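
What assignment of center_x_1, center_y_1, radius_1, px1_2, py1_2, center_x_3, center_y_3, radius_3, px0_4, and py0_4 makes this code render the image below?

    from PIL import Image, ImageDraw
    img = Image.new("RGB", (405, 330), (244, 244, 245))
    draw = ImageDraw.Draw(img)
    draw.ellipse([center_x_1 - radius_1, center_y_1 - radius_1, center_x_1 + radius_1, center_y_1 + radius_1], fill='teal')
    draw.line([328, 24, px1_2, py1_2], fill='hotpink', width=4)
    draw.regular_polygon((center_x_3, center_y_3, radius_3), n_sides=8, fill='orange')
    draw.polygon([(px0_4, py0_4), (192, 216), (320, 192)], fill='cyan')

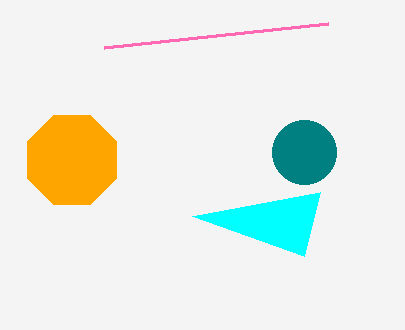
center_x_1 = 304; center_y_1 = 152; radius_1 = 32; px1_2 = 104; py1_2 = 48; center_x_3 = 72; center_y_3 = 160; radius_3 = 48; px0_4 = 304; py0_4 = 256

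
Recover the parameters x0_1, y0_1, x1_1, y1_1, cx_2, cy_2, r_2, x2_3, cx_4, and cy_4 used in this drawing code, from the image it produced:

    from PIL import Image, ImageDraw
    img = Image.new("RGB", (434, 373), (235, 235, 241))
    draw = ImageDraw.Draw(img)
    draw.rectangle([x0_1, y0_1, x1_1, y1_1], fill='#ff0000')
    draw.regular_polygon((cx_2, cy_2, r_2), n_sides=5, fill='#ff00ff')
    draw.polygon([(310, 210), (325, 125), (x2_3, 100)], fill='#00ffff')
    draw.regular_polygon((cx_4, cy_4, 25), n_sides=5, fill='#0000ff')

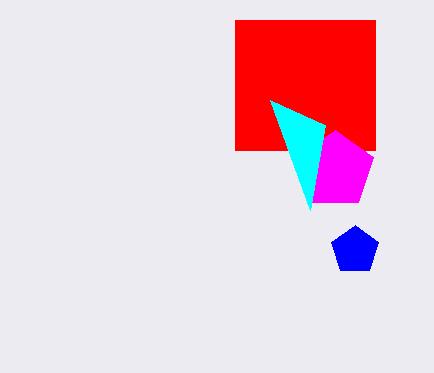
x0_1 = 235, y0_1 = 20, x1_1 = 375, y1_1 = 150, cx_2 = 335, cy_2 = 170, r_2 = 40, x2_3 = 270, cx_4 = 355, cy_4 = 250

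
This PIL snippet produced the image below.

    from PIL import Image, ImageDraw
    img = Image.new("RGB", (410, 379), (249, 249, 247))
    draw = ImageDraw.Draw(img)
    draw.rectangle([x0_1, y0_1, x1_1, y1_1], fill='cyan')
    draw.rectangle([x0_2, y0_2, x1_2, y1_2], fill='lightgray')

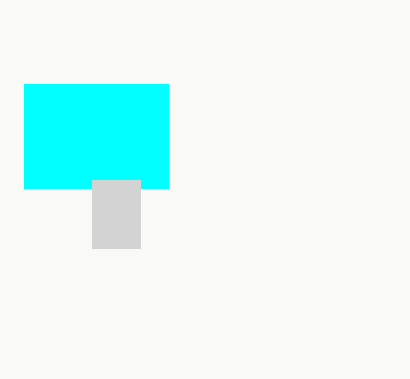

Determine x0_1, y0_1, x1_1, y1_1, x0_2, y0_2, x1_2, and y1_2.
x0_1 = 24; y0_1 = 84; x1_1 = 168; y1_1 = 188; x0_2 = 92; y0_2 = 180; x1_2 = 140; y1_2 = 248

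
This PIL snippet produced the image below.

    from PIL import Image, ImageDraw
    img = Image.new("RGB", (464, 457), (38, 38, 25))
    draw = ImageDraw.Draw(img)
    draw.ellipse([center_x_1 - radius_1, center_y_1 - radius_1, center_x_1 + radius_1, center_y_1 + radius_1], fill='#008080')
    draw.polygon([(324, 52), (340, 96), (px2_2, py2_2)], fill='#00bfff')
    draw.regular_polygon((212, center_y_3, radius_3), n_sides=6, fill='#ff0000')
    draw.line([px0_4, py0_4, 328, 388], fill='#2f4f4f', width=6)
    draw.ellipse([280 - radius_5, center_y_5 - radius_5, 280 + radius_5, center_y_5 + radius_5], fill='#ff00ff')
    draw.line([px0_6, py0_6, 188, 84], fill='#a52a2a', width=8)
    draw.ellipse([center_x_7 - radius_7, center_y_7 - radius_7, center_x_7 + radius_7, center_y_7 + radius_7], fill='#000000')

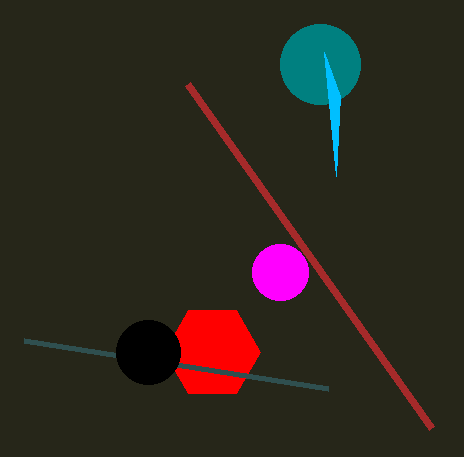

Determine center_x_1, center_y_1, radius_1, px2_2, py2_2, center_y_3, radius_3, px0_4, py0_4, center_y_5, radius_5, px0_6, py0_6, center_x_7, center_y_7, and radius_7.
center_x_1 = 320, center_y_1 = 64, radius_1 = 40, px2_2 = 336, py2_2 = 176, center_y_3 = 352, radius_3 = 48, px0_4 = 24, py0_4 = 340, center_y_5 = 272, radius_5 = 28, px0_6 = 432, py0_6 = 428, center_x_7 = 148, center_y_7 = 352, radius_7 = 32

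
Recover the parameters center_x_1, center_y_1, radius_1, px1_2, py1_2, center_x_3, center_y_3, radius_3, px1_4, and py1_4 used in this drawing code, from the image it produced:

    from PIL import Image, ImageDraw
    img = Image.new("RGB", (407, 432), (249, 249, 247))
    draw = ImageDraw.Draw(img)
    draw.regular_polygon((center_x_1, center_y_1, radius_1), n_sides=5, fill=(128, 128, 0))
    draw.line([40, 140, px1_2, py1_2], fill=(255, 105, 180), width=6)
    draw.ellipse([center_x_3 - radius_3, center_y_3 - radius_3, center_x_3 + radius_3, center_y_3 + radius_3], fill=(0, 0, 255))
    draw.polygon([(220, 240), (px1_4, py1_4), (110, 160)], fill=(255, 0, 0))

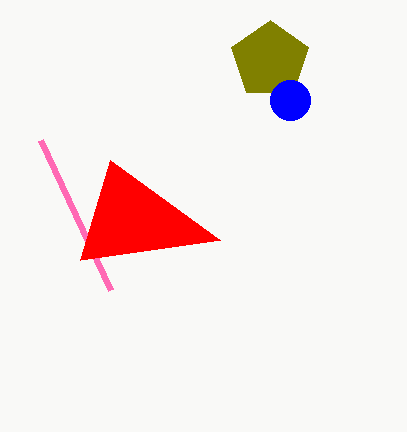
center_x_1 = 270, center_y_1 = 60, radius_1 = 40, px1_2 = 110, py1_2 = 290, center_x_3 = 290, center_y_3 = 100, radius_3 = 20, px1_4 = 80, py1_4 = 260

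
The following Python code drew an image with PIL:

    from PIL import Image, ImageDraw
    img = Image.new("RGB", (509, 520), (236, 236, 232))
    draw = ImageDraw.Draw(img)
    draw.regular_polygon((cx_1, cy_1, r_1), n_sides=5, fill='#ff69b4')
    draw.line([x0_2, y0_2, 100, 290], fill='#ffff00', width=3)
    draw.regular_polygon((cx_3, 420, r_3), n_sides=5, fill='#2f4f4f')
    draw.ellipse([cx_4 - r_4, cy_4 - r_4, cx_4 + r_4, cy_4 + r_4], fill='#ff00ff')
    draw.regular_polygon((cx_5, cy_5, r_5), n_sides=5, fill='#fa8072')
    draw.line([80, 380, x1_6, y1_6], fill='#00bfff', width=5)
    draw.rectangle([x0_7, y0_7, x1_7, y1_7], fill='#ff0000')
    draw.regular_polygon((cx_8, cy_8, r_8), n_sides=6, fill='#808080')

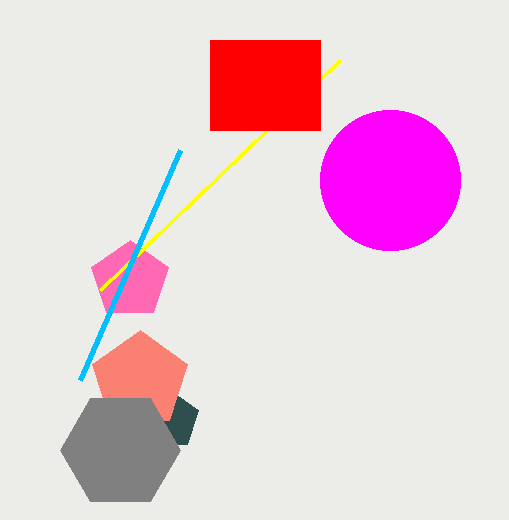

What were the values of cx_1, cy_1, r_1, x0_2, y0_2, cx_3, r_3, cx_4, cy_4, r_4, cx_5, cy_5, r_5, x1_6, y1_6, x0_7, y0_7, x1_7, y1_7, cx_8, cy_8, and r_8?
cx_1 = 130
cy_1 = 280
r_1 = 40
x0_2 = 340
y0_2 = 60
cx_3 = 170
r_3 = 30
cx_4 = 390
cy_4 = 180
r_4 = 70
cx_5 = 140
cy_5 = 380
r_5 = 50
x1_6 = 180
y1_6 = 150
x0_7 = 210
y0_7 = 40
x1_7 = 320
y1_7 = 130
cx_8 = 120
cy_8 = 450
r_8 = 60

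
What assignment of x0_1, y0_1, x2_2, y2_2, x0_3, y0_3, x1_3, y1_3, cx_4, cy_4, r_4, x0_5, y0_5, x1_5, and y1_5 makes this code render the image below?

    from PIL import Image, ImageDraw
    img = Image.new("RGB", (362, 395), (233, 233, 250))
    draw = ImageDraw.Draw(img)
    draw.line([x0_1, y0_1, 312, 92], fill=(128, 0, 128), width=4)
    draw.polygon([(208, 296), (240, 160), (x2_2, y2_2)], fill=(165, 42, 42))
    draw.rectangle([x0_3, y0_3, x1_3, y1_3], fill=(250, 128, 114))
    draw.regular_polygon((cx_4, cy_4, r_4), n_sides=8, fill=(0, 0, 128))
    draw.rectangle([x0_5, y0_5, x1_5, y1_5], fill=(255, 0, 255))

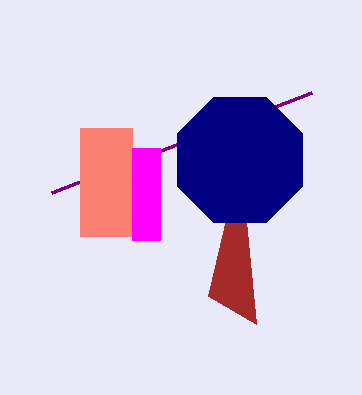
x0_1 = 52
y0_1 = 192
x2_2 = 256
y2_2 = 324
x0_3 = 80
y0_3 = 128
x1_3 = 132
y1_3 = 236
cx_4 = 240
cy_4 = 160
r_4 = 68
x0_5 = 132
y0_5 = 148
x1_5 = 160
y1_5 = 240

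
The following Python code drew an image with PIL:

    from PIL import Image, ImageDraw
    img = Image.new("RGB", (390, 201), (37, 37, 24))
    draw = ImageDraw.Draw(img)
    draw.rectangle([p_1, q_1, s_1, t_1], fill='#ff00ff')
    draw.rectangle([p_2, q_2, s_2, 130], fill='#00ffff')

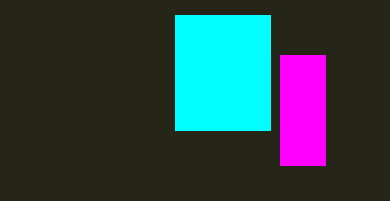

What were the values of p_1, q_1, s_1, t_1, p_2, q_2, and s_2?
p_1 = 280; q_1 = 55; s_1 = 325; t_1 = 165; p_2 = 175; q_2 = 15; s_2 = 270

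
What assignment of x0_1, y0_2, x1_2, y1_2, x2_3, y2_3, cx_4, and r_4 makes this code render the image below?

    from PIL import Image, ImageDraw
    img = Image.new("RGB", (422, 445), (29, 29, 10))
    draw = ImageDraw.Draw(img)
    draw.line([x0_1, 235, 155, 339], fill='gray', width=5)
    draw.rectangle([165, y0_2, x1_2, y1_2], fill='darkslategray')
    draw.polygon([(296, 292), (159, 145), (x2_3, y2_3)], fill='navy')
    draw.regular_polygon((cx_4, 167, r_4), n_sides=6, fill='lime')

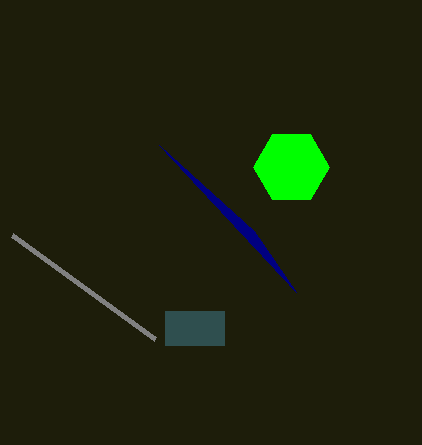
x0_1 = 12; y0_2 = 311; x1_2 = 224; y1_2 = 345; x2_3 = 254; y2_3 = 231; cx_4 = 291; r_4 = 38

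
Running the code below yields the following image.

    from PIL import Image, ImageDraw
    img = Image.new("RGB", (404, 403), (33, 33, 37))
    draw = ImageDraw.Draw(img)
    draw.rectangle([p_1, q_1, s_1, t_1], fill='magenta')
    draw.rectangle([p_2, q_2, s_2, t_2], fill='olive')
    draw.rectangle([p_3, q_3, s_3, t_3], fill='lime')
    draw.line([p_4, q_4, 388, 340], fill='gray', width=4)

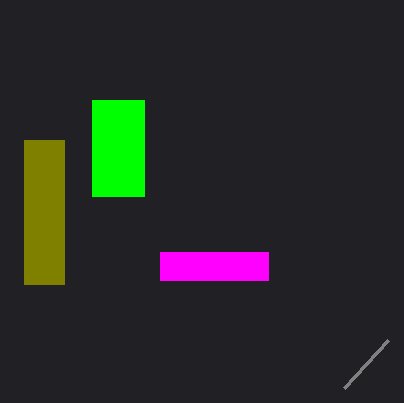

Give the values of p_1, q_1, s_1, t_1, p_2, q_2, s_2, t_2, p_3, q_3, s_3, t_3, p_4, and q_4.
p_1 = 160; q_1 = 252; s_1 = 268; t_1 = 280; p_2 = 24; q_2 = 140; s_2 = 64; t_2 = 284; p_3 = 92; q_3 = 100; s_3 = 144; t_3 = 196; p_4 = 344; q_4 = 388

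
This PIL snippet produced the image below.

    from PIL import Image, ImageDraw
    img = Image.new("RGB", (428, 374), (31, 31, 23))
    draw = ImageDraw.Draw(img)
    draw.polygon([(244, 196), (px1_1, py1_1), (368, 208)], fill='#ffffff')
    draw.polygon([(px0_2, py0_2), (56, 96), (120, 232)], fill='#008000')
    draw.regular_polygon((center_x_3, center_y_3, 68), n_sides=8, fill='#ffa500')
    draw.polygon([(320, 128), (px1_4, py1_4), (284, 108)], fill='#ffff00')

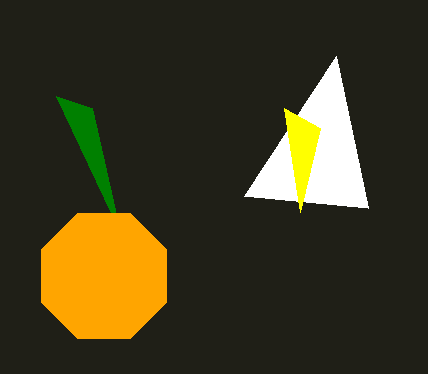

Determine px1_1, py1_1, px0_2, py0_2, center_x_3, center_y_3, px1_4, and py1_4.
px1_1 = 336, py1_1 = 56, px0_2 = 92, py0_2 = 108, center_x_3 = 104, center_y_3 = 276, px1_4 = 300, py1_4 = 212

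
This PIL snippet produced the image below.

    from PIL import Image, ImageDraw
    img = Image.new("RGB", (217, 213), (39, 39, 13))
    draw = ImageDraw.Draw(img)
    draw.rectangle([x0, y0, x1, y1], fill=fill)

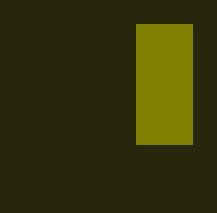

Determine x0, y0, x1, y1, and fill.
x0 = 136, y0 = 24, x1 = 192, y1 = 144, fill = 'olive'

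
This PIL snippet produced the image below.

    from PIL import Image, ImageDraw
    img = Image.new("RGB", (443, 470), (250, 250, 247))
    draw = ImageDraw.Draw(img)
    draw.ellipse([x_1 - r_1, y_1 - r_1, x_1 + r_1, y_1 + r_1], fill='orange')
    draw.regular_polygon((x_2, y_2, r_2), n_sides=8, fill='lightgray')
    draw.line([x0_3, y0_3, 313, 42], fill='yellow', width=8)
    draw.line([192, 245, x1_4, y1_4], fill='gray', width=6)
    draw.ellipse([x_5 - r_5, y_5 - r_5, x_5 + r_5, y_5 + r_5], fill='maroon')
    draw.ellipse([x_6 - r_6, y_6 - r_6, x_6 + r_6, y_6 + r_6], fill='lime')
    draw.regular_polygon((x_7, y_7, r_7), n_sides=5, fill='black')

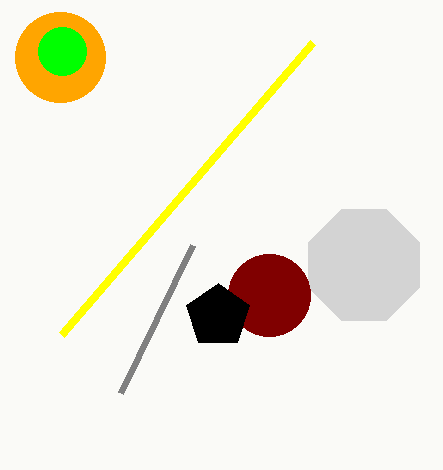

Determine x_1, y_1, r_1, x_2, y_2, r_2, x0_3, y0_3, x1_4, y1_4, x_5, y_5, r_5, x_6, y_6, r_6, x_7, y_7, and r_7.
x_1 = 60, y_1 = 57, r_1 = 45, x_2 = 364, y_2 = 265, r_2 = 60, x0_3 = 62, y0_3 = 334, x1_4 = 120, y1_4 = 393, x_5 = 269, y_5 = 295, r_5 = 41, x_6 = 62, y_6 = 51, r_6 = 24, x_7 = 218, y_7 = 316, r_7 = 33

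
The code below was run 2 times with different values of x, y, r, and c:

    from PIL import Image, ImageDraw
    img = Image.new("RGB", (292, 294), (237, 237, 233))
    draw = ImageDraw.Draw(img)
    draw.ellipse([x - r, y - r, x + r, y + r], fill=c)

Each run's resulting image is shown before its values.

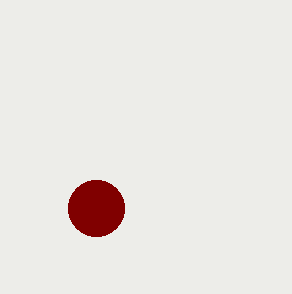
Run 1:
x = 96
y = 208
r = 28
c = 'maroon'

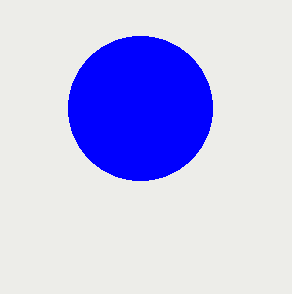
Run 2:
x = 140
y = 108
r = 72
c = 'blue'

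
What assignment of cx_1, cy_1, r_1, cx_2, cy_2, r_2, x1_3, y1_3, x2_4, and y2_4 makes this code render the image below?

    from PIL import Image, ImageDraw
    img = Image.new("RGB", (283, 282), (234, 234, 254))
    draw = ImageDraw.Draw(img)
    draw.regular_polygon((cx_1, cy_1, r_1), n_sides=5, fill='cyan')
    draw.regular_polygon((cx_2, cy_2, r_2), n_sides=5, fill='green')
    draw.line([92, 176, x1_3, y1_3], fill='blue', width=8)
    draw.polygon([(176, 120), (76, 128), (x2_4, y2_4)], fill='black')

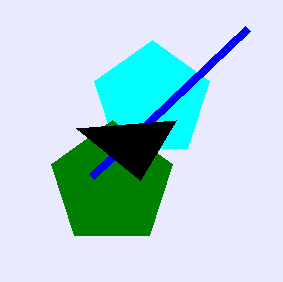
cx_1 = 152, cy_1 = 100, r_1 = 60, cx_2 = 112, cy_2 = 184, r_2 = 64, x1_3 = 248, y1_3 = 28, x2_4 = 140, y2_4 = 180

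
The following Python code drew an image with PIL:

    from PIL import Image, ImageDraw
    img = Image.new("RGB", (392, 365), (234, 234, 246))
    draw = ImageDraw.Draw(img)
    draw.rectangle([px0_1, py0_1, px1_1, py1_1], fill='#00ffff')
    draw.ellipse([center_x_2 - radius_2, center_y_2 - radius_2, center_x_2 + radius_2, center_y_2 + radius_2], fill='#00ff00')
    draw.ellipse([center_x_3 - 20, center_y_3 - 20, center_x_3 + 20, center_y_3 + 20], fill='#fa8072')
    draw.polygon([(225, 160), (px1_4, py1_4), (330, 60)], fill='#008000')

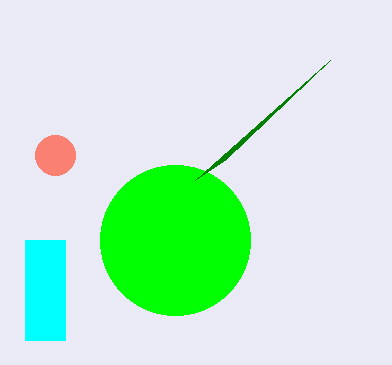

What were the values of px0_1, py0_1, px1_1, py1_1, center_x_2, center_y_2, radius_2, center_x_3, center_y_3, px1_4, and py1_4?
px0_1 = 25, py0_1 = 240, px1_1 = 65, py1_1 = 340, center_x_2 = 175, center_y_2 = 240, radius_2 = 75, center_x_3 = 55, center_y_3 = 155, px1_4 = 195, py1_4 = 180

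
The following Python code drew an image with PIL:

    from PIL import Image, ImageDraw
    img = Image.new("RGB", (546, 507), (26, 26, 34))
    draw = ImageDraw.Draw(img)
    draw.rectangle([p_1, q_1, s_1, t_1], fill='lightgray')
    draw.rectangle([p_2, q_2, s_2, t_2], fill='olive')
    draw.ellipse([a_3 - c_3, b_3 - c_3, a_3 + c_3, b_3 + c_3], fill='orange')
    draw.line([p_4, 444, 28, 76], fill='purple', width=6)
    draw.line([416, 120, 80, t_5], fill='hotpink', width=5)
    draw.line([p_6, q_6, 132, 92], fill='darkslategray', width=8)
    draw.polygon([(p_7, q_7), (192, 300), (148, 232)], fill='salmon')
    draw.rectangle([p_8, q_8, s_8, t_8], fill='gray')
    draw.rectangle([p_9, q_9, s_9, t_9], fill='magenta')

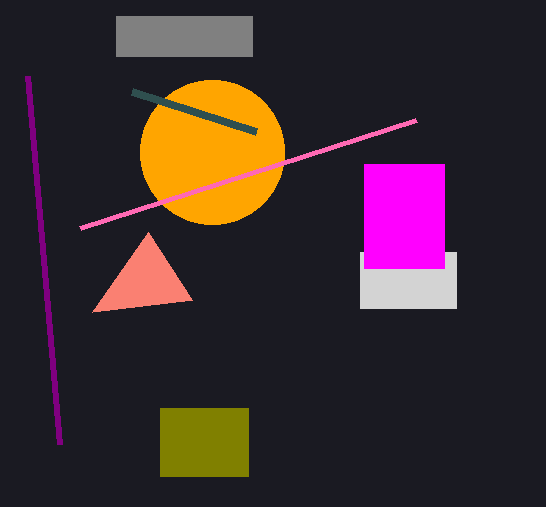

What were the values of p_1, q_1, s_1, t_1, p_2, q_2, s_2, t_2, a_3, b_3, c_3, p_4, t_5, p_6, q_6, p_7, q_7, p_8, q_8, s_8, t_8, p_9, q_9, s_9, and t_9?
p_1 = 360, q_1 = 252, s_1 = 456, t_1 = 308, p_2 = 160, q_2 = 408, s_2 = 248, t_2 = 476, a_3 = 212, b_3 = 152, c_3 = 72, p_4 = 60, t_5 = 228, p_6 = 256, q_6 = 132, p_7 = 92, q_7 = 312, p_8 = 116, q_8 = 16, s_8 = 252, t_8 = 56, p_9 = 364, q_9 = 164, s_9 = 444, t_9 = 268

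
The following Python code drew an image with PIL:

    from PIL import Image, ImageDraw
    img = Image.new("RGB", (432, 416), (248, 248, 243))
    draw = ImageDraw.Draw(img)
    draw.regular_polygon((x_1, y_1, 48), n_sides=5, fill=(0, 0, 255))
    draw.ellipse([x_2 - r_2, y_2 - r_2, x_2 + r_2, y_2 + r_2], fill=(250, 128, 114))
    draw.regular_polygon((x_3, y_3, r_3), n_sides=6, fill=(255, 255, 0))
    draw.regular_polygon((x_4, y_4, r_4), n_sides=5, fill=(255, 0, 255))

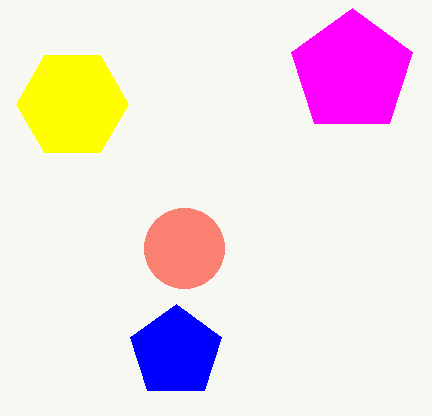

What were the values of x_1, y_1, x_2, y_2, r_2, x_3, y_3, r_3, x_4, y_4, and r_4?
x_1 = 176, y_1 = 352, x_2 = 184, y_2 = 248, r_2 = 40, x_3 = 72, y_3 = 104, r_3 = 56, x_4 = 352, y_4 = 72, r_4 = 64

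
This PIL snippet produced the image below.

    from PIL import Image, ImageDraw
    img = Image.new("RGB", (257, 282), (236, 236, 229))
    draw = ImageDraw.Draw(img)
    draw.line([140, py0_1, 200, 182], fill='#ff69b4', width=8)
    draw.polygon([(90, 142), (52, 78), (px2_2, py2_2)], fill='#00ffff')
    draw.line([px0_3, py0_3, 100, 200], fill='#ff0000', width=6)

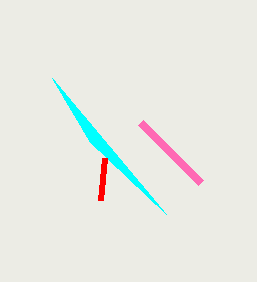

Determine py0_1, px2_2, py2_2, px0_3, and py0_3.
py0_1 = 122; px2_2 = 166; py2_2 = 214; px0_3 = 104; py0_3 = 158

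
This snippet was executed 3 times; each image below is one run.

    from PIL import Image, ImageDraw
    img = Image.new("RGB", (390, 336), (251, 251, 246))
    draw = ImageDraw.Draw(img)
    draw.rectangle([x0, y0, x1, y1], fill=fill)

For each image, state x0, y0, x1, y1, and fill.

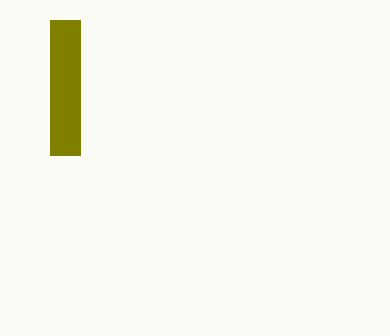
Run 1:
x0 = 50
y0 = 20
x1 = 80
y1 = 155
fill = 'olive'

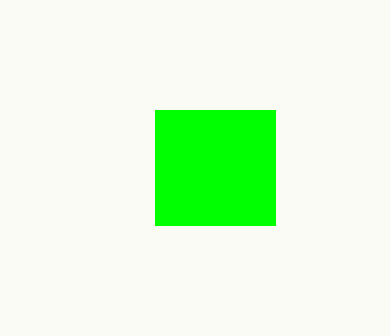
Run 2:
x0 = 155; y0 = 110; x1 = 275; y1 = 225; fill = 'lime'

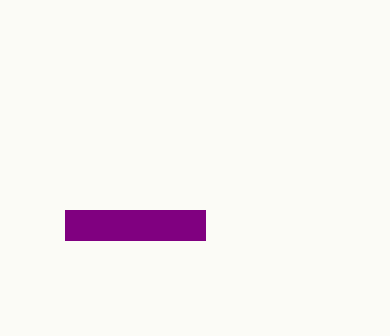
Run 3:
x0 = 65; y0 = 210; x1 = 205; y1 = 240; fill = 'purple'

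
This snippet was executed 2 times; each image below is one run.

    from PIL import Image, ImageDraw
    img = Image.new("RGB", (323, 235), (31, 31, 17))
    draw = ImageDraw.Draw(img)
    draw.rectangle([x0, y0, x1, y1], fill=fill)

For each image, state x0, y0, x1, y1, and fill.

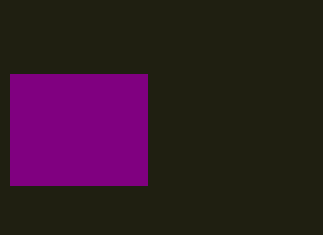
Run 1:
x0 = 10, y0 = 74, x1 = 147, y1 = 185, fill = 'purple'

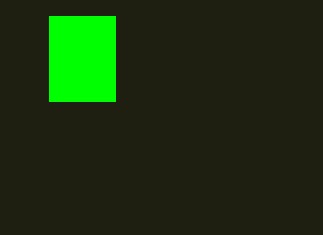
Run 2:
x0 = 49, y0 = 16, x1 = 115, y1 = 101, fill = 'lime'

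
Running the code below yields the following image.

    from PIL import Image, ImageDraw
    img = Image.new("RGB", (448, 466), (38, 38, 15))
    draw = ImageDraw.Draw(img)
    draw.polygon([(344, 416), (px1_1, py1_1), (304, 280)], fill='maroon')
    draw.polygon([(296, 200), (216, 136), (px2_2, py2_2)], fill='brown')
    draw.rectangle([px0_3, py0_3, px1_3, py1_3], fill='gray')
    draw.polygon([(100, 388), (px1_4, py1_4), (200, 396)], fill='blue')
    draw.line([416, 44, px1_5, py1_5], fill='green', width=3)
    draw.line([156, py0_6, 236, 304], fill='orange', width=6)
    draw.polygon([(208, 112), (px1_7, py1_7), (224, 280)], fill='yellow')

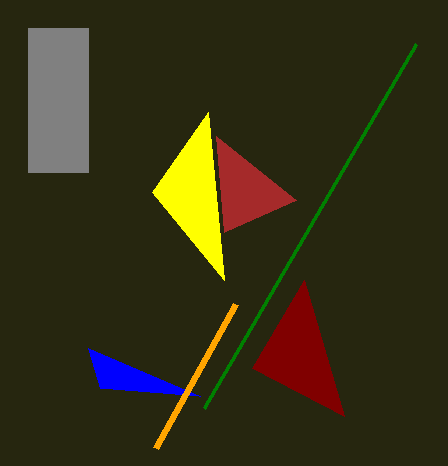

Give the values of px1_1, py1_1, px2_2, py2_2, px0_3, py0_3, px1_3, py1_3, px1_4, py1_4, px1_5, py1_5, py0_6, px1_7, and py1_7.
px1_1 = 252, py1_1 = 368, px2_2 = 224, py2_2 = 232, px0_3 = 28, py0_3 = 28, px1_3 = 88, py1_3 = 172, px1_4 = 88, py1_4 = 348, px1_5 = 204, py1_5 = 408, py0_6 = 448, px1_7 = 152, py1_7 = 192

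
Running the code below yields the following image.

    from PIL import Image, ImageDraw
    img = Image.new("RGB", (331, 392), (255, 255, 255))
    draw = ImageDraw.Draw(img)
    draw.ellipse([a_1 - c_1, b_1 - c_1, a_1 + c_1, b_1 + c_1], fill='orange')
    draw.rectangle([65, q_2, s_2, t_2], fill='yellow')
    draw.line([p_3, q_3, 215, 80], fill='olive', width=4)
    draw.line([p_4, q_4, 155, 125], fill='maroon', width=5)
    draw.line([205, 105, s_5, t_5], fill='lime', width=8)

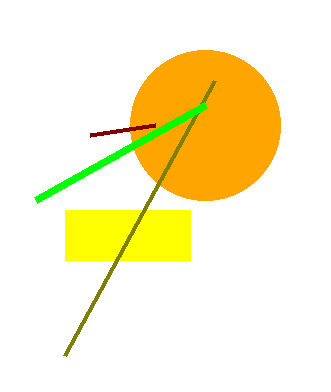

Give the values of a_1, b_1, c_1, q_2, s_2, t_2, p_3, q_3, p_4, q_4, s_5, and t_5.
a_1 = 205, b_1 = 125, c_1 = 75, q_2 = 210, s_2 = 190, t_2 = 260, p_3 = 65, q_3 = 355, p_4 = 90, q_4 = 135, s_5 = 35, t_5 = 200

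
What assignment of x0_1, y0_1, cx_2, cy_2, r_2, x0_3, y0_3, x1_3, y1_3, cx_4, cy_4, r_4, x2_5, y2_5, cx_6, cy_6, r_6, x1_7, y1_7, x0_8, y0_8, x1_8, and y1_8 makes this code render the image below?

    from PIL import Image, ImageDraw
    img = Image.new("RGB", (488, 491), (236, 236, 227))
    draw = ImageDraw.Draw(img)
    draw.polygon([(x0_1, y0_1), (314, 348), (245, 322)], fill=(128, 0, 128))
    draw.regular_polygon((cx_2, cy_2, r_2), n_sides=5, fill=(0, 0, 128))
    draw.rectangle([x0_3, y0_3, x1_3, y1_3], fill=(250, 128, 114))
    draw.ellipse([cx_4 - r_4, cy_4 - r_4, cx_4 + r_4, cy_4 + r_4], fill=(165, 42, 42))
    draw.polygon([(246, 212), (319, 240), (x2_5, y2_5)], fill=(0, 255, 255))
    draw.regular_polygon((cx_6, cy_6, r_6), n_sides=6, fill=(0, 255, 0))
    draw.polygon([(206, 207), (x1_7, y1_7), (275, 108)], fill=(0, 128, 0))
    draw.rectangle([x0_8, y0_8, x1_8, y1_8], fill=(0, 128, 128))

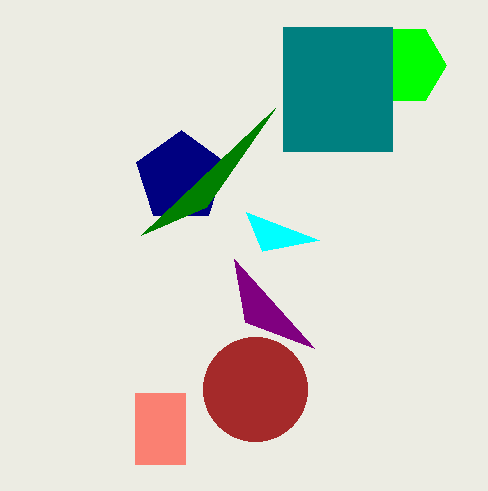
x0_1 = 234, y0_1 = 259, cx_2 = 181, cy_2 = 177, r_2 = 47, x0_3 = 135, y0_3 = 393, x1_3 = 185, y1_3 = 464, cx_4 = 255, cy_4 = 389, r_4 = 52, x2_5 = 262, y2_5 = 251, cx_6 = 405, cy_6 = 65, r_6 = 41, x1_7 = 141, y1_7 = 235, x0_8 = 283, y0_8 = 27, x1_8 = 392, y1_8 = 151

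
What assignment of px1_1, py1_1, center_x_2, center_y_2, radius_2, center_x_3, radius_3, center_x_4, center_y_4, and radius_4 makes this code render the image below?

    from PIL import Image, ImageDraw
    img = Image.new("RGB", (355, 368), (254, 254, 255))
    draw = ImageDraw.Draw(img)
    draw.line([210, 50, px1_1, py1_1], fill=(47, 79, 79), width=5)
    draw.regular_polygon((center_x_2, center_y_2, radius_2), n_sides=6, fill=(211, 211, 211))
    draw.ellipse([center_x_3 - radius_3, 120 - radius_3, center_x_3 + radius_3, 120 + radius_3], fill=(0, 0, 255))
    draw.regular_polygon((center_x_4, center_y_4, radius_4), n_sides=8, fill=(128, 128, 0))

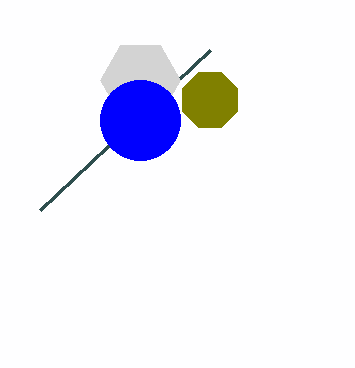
px1_1 = 40, py1_1 = 210, center_x_2 = 140, center_y_2 = 80, radius_2 = 40, center_x_3 = 140, radius_3 = 40, center_x_4 = 210, center_y_4 = 100, radius_4 = 30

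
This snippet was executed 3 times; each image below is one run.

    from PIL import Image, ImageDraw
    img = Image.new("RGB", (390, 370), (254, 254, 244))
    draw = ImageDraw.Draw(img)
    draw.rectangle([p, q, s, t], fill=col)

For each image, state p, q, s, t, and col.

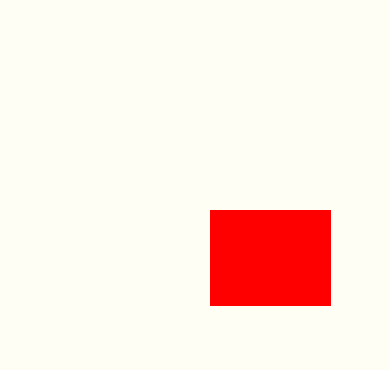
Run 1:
p = 210, q = 210, s = 330, t = 305, col = 'red'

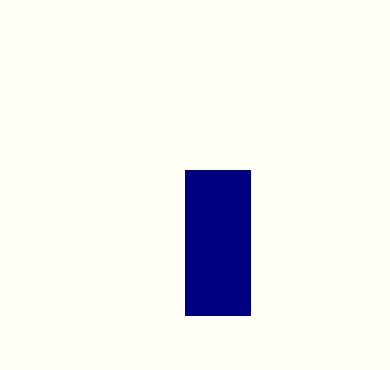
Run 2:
p = 185, q = 170, s = 250, t = 315, col = 'navy'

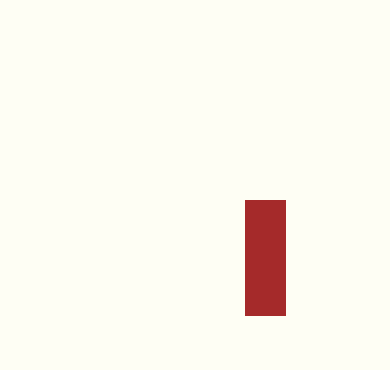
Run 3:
p = 245
q = 200
s = 285
t = 315
col = 'brown'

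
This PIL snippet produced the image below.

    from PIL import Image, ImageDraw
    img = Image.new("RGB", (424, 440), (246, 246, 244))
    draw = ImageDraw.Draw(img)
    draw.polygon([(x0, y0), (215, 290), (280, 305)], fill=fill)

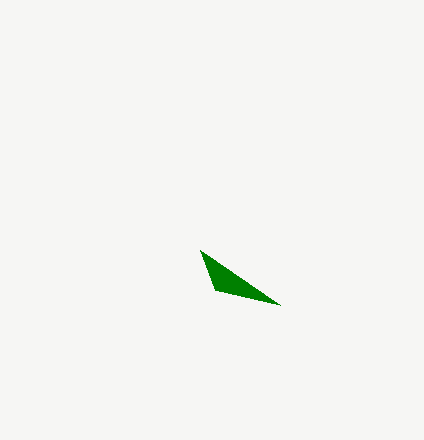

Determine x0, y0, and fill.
x0 = 200, y0 = 250, fill = 'green'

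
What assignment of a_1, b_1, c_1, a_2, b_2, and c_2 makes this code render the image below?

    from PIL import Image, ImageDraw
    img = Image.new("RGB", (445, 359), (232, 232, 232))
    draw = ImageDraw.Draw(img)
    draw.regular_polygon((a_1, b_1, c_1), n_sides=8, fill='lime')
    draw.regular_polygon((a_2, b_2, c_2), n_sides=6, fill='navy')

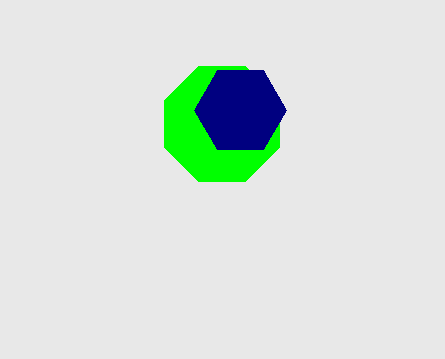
a_1 = 222
b_1 = 124
c_1 = 62
a_2 = 240
b_2 = 110
c_2 = 46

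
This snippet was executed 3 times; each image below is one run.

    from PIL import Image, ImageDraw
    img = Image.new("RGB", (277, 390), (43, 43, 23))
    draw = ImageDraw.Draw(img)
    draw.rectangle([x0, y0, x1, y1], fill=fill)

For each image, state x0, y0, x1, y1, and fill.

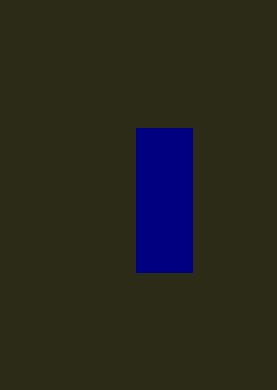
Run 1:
x0 = 136
y0 = 128
x1 = 192
y1 = 272
fill = 'navy'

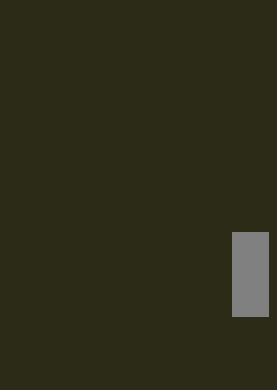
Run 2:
x0 = 232, y0 = 232, x1 = 268, y1 = 316, fill = 'gray'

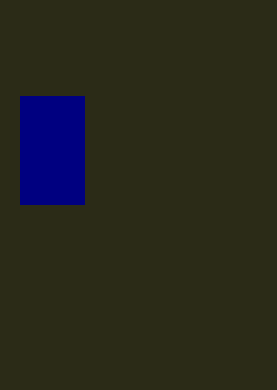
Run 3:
x0 = 20
y0 = 96
x1 = 84
y1 = 204
fill = 'navy'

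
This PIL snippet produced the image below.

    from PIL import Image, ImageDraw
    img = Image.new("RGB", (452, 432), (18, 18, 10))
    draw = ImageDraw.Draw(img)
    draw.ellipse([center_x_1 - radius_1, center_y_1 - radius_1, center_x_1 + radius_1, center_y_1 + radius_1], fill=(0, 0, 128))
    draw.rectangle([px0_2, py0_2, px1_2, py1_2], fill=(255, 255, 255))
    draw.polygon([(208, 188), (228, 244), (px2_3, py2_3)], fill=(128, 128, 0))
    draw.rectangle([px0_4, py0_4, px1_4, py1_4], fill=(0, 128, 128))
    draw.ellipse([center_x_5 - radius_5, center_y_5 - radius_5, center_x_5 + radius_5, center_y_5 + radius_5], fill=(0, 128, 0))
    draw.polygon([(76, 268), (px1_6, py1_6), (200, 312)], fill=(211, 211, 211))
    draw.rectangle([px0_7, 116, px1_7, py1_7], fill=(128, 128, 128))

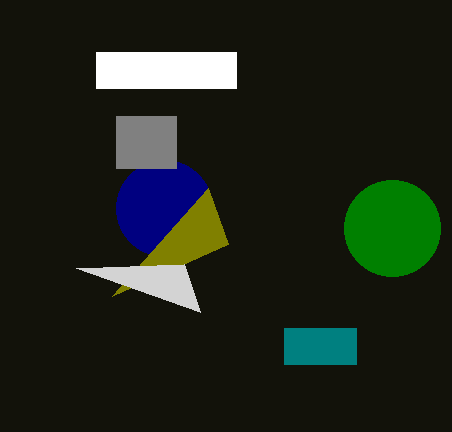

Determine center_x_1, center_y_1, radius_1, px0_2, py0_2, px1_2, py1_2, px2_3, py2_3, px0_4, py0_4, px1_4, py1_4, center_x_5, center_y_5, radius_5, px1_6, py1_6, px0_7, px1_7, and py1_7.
center_x_1 = 164
center_y_1 = 208
radius_1 = 48
px0_2 = 96
py0_2 = 52
px1_2 = 236
py1_2 = 88
px2_3 = 112
py2_3 = 296
px0_4 = 284
py0_4 = 328
px1_4 = 356
py1_4 = 364
center_x_5 = 392
center_y_5 = 228
radius_5 = 48
px1_6 = 184
py1_6 = 264
px0_7 = 116
px1_7 = 176
py1_7 = 168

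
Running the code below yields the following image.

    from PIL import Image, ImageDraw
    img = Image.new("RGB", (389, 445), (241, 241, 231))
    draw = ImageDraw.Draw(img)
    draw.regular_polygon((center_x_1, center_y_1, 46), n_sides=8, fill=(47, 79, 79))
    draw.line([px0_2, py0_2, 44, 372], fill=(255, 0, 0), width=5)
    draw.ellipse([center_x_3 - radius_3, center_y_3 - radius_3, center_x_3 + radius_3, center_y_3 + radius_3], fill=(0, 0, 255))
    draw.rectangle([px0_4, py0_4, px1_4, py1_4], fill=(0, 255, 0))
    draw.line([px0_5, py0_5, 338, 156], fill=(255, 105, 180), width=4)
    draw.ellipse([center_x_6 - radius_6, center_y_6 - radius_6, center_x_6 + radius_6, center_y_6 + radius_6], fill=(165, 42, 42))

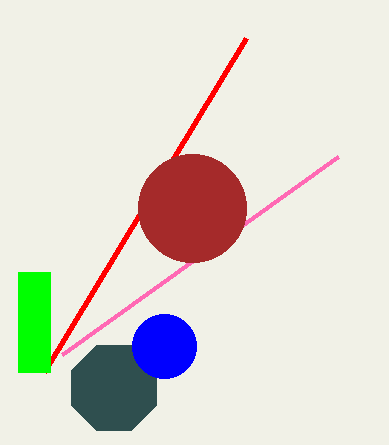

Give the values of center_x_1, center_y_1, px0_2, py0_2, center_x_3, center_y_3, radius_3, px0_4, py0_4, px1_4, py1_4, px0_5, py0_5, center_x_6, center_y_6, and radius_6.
center_x_1 = 114, center_y_1 = 388, px0_2 = 246, py0_2 = 38, center_x_3 = 164, center_y_3 = 346, radius_3 = 32, px0_4 = 18, py0_4 = 272, px1_4 = 50, py1_4 = 372, px0_5 = 62, py0_5 = 354, center_x_6 = 192, center_y_6 = 208, radius_6 = 54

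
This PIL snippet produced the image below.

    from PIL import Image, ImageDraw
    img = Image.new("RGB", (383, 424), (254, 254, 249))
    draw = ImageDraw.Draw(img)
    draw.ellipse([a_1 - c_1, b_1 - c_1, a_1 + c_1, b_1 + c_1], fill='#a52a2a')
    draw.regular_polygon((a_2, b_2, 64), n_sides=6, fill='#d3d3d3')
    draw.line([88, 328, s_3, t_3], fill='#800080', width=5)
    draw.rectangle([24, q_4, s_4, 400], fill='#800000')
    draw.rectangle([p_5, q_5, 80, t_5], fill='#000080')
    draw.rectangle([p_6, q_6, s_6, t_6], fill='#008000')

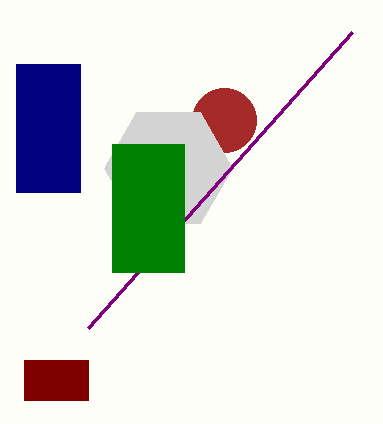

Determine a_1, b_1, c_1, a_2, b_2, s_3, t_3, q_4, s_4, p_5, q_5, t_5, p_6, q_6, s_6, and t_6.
a_1 = 224
b_1 = 120
c_1 = 32
a_2 = 168
b_2 = 168
s_3 = 352
t_3 = 32
q_4 = 360
s_4 = 88
p_5 = 16
q_5 = 64
t_5 = 192
p_6 = 112
q_6 = 144
s_6 = 184
t_6 = 272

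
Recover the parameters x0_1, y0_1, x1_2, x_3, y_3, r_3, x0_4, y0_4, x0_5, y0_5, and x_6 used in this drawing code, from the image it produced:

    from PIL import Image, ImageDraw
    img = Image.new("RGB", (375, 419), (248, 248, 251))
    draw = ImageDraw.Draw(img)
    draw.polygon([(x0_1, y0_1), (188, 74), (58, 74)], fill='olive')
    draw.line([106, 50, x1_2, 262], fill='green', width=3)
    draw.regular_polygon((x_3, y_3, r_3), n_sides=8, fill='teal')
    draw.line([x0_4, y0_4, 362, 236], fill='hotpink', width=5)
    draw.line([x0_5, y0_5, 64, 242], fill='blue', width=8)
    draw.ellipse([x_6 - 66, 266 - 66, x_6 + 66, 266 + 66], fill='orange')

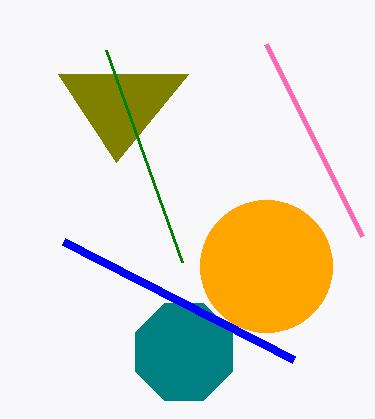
x0_1 = 116; y0_1 = 162; x1_2 = 182; x_3 = 184; y_3 = 352; r_3 = 52; x0_4 = 266; y0_4 = 44; x0_5 = 294; y0_5 = 360; x_6 = 266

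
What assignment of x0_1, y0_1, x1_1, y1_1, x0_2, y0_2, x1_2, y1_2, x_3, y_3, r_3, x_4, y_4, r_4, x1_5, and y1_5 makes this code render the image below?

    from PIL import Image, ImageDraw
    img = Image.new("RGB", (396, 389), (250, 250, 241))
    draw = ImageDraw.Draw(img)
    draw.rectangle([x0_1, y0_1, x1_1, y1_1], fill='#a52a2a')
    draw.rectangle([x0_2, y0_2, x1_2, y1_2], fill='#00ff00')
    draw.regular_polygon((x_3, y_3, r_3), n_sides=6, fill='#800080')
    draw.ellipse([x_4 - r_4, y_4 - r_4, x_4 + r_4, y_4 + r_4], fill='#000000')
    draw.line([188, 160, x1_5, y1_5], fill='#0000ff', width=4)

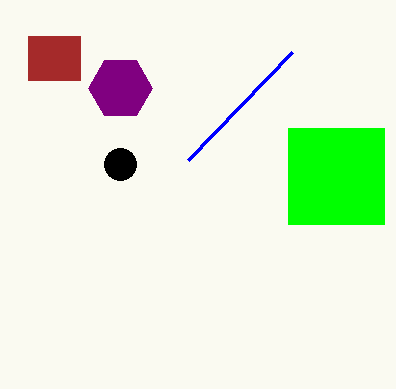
x0_1 = 28; y0_1 = 36; x1_1 = 80; y1_1 = 80; x0_2 = 288; y0_2 = 128; x1_2 = 384; y1_2 = 224; x_3 = 120; y_3 = 88; r_3 = 32; x_4 = 120; y_4 = 164; r_4 = 16; x1_5 = 292; y1_5 = 52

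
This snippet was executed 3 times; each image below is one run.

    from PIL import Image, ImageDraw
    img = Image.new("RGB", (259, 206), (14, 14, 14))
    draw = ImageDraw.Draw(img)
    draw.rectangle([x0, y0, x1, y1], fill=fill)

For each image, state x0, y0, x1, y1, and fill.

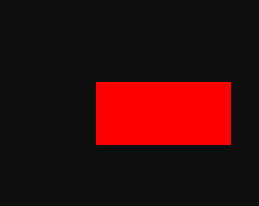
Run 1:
x0 = 96, y0 = 82, x1 = 230, y1 = 144, fill = 'red'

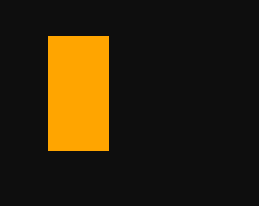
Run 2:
x0 = 48, y0 = 36, x1 = 108, y1 = 150, fill = 'orange'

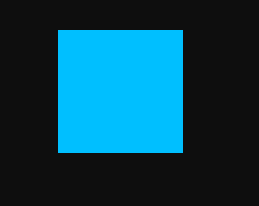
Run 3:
x0 = 58
y0 = 30
x1 = 182
y1 = 152
fill = 'deepskyblue'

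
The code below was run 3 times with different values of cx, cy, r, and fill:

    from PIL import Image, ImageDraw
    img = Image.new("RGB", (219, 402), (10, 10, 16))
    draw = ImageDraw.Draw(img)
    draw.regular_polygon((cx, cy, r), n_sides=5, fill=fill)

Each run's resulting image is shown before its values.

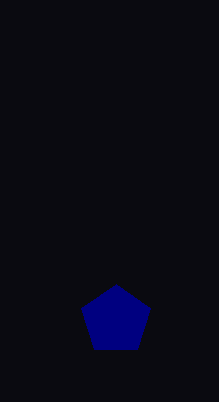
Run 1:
cx = 116
cy = 320
r = 36
fill = 'navy'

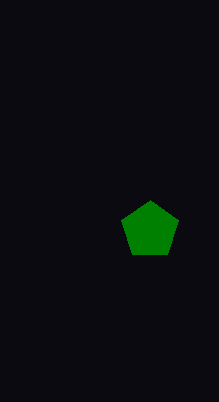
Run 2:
cx = 150, cy = 230, r = 30, fill = 'green'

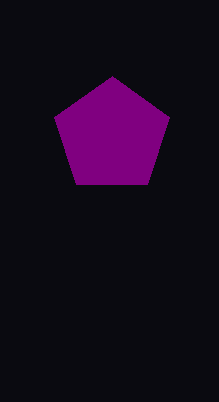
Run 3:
cx = 112; cy = 136; r = 60; fill = 'purple'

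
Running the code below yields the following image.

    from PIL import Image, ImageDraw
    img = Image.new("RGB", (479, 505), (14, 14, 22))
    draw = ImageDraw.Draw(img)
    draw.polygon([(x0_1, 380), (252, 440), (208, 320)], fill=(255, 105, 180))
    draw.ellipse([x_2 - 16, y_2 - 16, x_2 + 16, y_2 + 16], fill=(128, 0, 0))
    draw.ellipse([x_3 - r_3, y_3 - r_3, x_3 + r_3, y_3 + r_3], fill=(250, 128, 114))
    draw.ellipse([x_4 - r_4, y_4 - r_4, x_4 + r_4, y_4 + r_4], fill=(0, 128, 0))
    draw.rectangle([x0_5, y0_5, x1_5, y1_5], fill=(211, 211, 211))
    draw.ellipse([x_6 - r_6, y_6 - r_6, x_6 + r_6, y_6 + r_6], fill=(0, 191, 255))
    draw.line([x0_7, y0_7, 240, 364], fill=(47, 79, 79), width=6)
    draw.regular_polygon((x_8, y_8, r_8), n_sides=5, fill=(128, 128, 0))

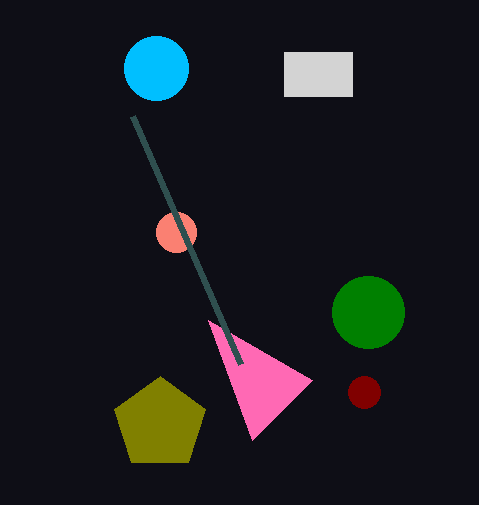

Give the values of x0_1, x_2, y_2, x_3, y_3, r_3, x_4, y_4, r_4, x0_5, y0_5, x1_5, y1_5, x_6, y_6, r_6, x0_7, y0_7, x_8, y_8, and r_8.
x0_1 = 312; x_2 = 364; y_2 = 392; x_3 = 176; y_3 = 232; r_3 = 20; x_4 = 368; y_4 = 312; r_4 = 36; x0_5 = 284; y0_5 = 52; x1_5 = 352; y1_5 = 96; x_6 = 156; y_6 = 68; r_6 = 32; x0_7 = 132; y0_7 = 116; x_8 = 160; y_8 = 424; r_8 = 48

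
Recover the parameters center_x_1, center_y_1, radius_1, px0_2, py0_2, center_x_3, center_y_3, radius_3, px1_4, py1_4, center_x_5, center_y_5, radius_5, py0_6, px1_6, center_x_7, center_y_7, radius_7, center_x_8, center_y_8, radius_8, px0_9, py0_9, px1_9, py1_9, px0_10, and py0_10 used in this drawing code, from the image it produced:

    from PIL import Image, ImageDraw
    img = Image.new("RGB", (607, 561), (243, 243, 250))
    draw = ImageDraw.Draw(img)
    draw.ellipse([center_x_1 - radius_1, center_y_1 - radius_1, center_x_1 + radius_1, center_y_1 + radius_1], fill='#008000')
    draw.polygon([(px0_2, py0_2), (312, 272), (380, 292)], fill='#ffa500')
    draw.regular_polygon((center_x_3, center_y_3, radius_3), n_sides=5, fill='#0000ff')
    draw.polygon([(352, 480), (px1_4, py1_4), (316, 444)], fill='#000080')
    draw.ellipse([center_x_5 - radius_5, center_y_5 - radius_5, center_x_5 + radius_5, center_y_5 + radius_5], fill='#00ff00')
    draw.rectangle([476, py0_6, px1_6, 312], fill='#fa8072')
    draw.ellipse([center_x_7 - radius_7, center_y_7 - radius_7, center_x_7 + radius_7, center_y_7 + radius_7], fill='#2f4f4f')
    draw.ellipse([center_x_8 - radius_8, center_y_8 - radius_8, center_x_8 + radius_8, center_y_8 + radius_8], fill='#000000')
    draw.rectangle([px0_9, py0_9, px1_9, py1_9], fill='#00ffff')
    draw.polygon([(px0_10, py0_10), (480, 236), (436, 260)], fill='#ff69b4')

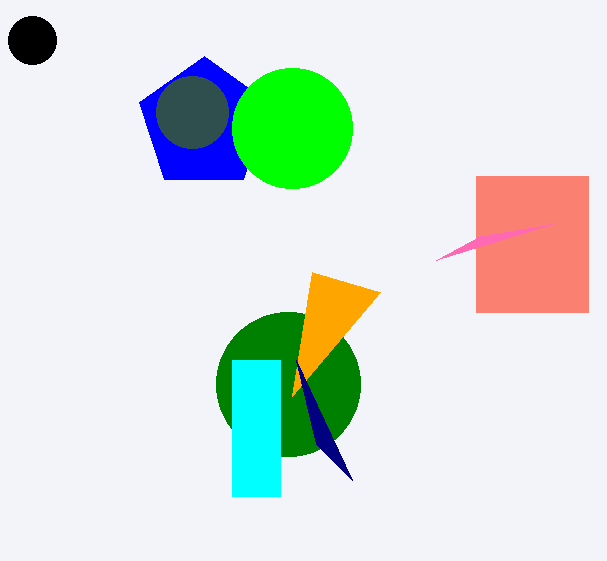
center_x_1 = 288, center_y_1 = 384, radius_1 = 72, px0_2 = 292, py0_2 = 396, center_x_3 = 204, center_y_3 = 124, radius_3 = 68, px1_4 = 296, py1_4 = 360, center_x_5 = 292, center_y_5 = 128, radius_5 = 60, py0_6 = 176, px1_6 = 588, center_x_7 = 192, center_y_7 = 112, radius_7 = 36, center_x_8 = 32, center_y_8 = 40, radius_8 = 24, px0_9 = 232, py0_9 = 360, px1_9 = 280, py1_9 = 496, px0_10 = 552, py0_10 = 224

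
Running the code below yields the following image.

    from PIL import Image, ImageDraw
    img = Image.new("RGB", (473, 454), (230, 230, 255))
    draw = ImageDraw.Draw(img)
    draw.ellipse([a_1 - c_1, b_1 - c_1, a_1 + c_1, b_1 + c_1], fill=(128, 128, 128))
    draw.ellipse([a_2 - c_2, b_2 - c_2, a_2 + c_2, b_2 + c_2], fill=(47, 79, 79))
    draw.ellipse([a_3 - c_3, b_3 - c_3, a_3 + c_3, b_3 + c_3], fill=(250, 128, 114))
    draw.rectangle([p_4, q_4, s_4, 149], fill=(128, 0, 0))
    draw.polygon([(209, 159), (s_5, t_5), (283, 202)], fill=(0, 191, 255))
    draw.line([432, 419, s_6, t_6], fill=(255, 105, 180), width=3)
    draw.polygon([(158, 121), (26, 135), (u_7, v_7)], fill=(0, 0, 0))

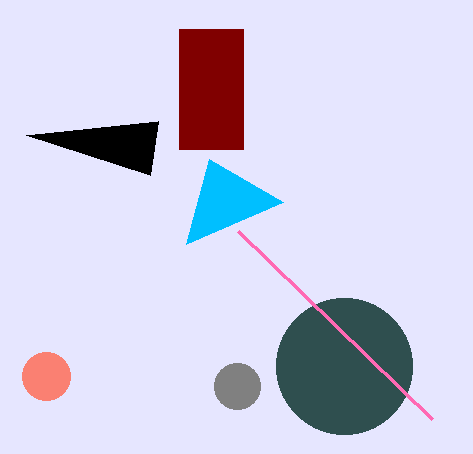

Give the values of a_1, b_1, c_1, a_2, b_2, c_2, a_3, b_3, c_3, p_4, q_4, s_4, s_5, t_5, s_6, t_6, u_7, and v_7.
a_1 = 237
b_1 = 386
c_1 = 23
a_2 = 344
b_2 = 366
c_2 = 68
a_3 = 46
b_3 = 376
c_3 = 24
p_4 = 179
q_4 = 29
s_4 = 243
s_5 = 186
t_5 = 244
s_6 = 238
t_6 = 231
u_7 = 150
v_7 = 175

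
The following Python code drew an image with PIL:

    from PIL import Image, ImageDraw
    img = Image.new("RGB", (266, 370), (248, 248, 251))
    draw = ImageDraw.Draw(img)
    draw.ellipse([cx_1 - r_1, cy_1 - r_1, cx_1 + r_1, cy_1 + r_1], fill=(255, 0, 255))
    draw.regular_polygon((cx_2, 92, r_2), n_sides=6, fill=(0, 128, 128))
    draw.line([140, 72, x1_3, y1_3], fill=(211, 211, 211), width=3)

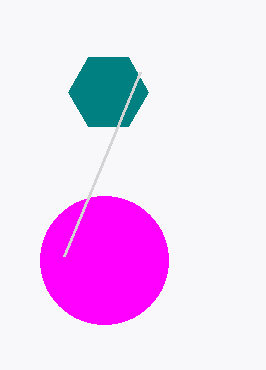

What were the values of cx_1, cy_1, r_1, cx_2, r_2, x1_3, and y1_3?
cx_1 = 104; cy_1 = 260; r_1 = 64; cx_2 = 108; r_2 = 40; x1_3 = 64; y1_3 = 256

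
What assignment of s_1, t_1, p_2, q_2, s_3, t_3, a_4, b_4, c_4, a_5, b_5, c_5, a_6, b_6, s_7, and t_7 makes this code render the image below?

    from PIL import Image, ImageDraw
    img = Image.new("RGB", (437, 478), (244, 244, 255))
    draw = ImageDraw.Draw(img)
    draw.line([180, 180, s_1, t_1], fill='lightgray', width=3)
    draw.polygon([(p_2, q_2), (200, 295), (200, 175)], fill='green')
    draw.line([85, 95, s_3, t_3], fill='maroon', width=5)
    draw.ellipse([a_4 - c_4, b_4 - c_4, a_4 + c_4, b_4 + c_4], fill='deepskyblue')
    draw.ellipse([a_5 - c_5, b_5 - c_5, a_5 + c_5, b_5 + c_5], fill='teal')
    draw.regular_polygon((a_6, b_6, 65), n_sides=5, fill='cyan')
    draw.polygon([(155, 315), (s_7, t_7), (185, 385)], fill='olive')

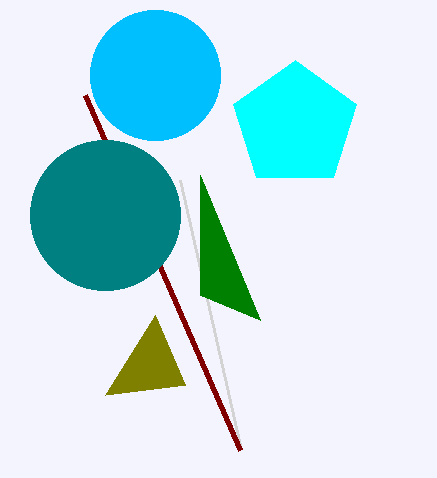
s_1 = 240
t_1 = 445
p_2 = 260
q_2 = 320
s_3 = 240
t_3 = 450
a_4 = 155
b_4 = 75
c_4 = 65
a_5 = 105
b_5 = 215
c_5 = 75
a_6 = 295
b_6 = 125
s_7 = 105
t_7 = 395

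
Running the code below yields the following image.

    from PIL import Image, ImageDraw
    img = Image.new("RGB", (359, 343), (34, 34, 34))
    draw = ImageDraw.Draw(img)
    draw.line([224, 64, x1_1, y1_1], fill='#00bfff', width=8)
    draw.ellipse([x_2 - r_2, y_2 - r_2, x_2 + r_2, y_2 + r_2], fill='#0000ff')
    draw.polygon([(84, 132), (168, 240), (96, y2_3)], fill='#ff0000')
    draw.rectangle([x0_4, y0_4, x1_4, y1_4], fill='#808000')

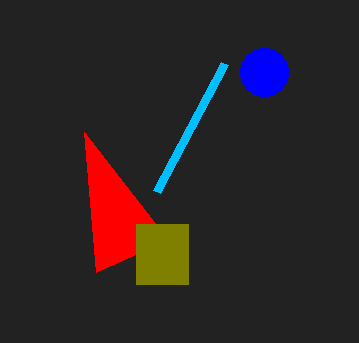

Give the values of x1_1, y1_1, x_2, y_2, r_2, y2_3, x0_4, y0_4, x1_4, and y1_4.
x1_1 = 156
y1_1 = 192
x_2 = 264
y_2 = 72
r_2 = 24
y2_3 = 272
x0_4 = 136
y0_4 = 224
x1_4 = 188
y1_4 = 284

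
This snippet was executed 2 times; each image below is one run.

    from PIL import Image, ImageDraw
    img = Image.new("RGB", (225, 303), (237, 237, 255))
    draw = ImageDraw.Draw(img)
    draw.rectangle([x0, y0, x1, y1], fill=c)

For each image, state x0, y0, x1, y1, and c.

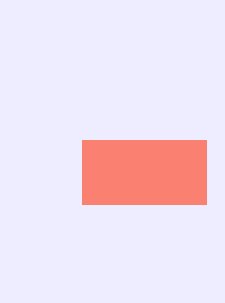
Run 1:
x0 = 82
y0 = 140
x1 = 206
y1 = 204
c = 'salmon'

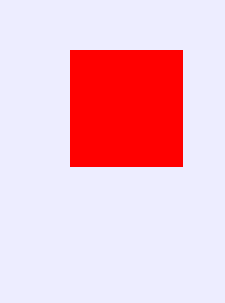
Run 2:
x0 = 70; y0 = 50; x1 = 182; y1 = 166; c = 'red'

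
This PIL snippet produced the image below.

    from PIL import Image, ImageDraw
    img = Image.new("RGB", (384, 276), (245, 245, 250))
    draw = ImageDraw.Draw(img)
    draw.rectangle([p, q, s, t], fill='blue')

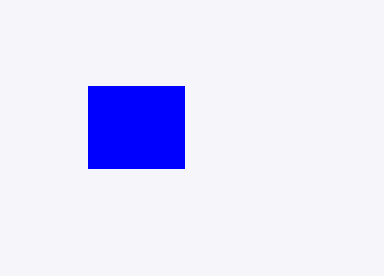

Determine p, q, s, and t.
p = 88
q = 86
s = 184
t = 168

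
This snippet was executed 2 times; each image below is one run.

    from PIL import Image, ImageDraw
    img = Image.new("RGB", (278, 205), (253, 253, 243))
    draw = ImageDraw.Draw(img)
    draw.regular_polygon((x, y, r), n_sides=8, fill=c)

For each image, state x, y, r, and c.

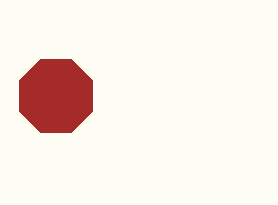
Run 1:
x = 56, y = 96, r = 40, c = 'brown'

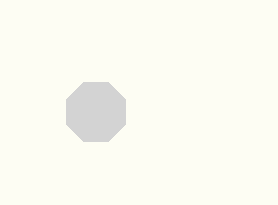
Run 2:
x = 96, y = 112, r = 32, c = 'lightgray'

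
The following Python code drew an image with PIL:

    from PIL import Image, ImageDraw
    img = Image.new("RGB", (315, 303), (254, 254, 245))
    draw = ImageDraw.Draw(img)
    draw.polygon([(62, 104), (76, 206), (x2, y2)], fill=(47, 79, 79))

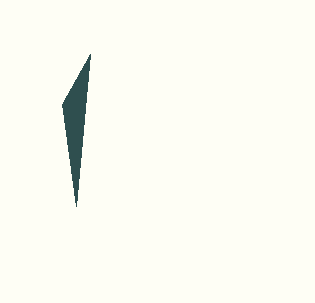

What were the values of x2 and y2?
x2 = 90, y2 = 54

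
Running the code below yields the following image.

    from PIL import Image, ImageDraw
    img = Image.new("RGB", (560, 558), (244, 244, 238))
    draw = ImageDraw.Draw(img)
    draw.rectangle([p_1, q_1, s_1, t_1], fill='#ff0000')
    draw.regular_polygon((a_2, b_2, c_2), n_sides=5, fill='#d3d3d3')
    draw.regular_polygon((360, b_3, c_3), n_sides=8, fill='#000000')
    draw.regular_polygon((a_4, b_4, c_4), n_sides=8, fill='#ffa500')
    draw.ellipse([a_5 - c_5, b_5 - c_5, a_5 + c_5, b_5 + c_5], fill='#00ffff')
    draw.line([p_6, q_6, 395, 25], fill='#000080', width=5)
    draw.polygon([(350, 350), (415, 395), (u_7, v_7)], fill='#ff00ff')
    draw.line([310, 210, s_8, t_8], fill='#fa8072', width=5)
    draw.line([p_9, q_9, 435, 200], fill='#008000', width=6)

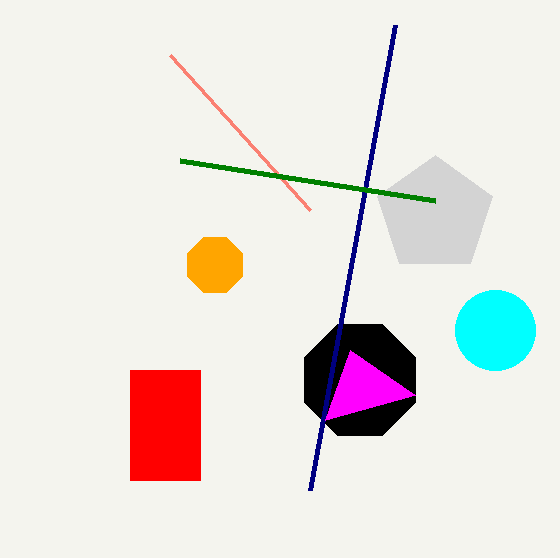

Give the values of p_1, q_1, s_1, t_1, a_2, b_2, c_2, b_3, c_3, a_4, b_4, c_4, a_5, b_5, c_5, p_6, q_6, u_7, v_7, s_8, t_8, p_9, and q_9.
p_1 = 130; q_1 = 370; s_1 = 200; t_1 = 480; a_2 = 435; b_2 = 215; c_2 = 60; b_3 = 380; c_3 = 60; a_4 = 215; b_4 = 265; c_4 = 30; a_5 = 495; b_5 = 330; c_5 = 40; p_6 = 310; q_6 = 490; u_7 = 325; v_7 = 420; s_8 = 170; t_8 = 55; p_9 = 180; q_9 = 160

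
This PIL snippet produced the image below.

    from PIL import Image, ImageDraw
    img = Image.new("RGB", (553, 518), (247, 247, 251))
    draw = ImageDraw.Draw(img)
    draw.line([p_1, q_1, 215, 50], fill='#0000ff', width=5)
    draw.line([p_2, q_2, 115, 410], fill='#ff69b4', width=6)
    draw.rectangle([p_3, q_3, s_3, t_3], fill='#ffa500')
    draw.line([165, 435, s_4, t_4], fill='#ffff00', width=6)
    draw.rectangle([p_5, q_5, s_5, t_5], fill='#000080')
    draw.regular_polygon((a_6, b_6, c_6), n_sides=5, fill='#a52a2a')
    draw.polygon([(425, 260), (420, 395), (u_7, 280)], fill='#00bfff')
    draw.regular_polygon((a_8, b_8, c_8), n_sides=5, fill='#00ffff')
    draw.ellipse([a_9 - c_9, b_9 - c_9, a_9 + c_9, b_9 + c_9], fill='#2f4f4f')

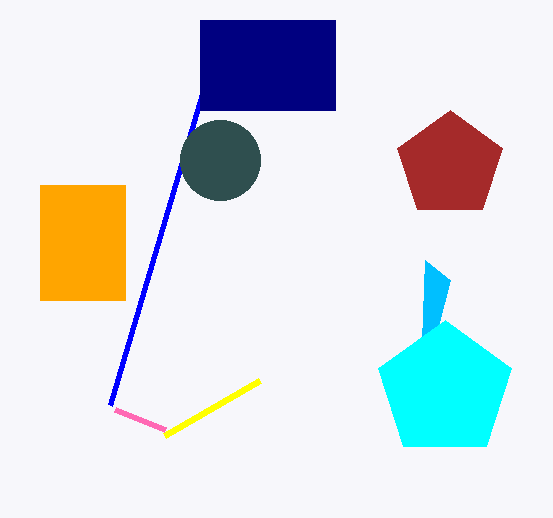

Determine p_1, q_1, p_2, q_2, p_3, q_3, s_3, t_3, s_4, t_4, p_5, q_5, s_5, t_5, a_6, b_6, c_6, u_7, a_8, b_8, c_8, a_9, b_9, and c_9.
p_1 = 110; q_1 = 405; p_2 = 165; q_2 = 430; p_3 = 40; q_3 = 185; s_3 = 125; t_3 = 300; s_4 = 260; t_4 = 380; p_5 = 200; q_5 = 20; s_5 = 335; t_5 = 110; a_6 = 450; b_6 = 165; c_6 = 55; u_7 = 450; a_8 = 445; b_8 = 390; c_8 = 70; a_9 = 220; b_9 = 160; c_9 = 40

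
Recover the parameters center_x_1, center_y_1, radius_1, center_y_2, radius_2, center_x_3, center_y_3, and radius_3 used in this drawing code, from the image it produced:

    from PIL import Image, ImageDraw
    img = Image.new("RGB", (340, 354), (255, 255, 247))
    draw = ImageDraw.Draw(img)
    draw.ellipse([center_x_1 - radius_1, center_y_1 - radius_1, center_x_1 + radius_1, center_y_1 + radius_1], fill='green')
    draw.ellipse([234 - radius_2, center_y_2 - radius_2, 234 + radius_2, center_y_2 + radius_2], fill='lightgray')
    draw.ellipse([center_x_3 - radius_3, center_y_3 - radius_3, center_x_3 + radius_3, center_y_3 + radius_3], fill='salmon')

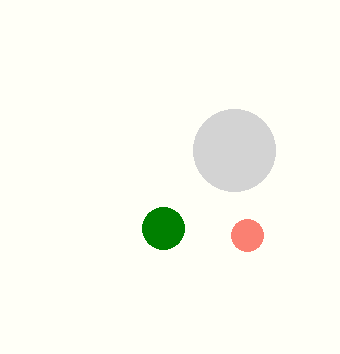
center_x_1 = 163, center_y_1 = 228, radius_1 = 21, center_y_2 = 150, radius_2 = 41, center_x_3 = 247, center_y_3 = 235, radius_3 = 16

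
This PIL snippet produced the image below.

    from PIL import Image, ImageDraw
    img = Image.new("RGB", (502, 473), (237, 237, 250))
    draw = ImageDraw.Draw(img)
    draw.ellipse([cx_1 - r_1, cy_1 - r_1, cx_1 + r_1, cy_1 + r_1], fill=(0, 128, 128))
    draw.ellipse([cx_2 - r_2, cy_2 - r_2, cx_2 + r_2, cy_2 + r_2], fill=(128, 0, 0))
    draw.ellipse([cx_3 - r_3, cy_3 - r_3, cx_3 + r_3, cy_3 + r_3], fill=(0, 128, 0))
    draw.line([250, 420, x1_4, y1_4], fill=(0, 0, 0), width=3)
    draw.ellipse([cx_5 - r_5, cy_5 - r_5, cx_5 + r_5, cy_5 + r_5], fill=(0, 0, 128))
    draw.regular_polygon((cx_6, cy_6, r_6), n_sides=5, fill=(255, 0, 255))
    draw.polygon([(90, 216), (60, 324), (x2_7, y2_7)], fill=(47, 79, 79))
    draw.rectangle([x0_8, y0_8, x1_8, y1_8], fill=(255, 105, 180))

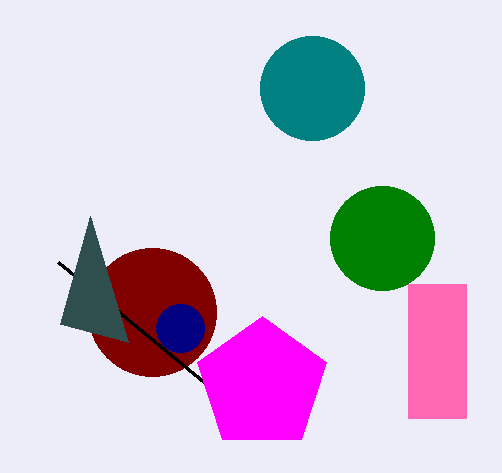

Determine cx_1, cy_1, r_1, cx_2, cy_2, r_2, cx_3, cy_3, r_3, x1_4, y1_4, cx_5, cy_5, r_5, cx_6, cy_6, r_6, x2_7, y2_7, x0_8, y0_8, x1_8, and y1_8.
cx_1 = 312, cy_1 = 88, r_1 = 52, cx_2 = 152, cy_2 = 312, r_2 = 64, cx_3 = 382, cy_3 = 238, r_3 = 52, x1_4 = 58, y1_4 = 262, cx_5 = 180, cy_5 = 328, r_5 = 24, cx_6 = 262, cy_6 = 384, r_6 = 68, x2_7 = 128, y2_7 = 342, x0_8 = 408, y0_8 = 284, x1_8 = 466, y1_8 = 418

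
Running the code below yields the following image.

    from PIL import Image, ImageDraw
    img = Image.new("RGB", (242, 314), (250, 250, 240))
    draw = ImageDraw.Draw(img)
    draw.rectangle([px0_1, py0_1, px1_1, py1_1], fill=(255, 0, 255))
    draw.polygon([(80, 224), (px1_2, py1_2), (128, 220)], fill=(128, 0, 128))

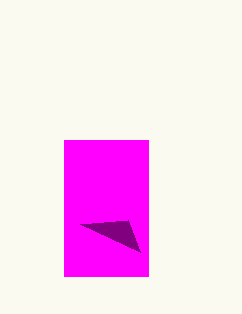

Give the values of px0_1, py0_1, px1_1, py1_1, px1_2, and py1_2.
px0_1 = 64, py0_1 = 140, px1_1 = 148, py1_1 = 276, px1_2 = 140, py1_2 = 252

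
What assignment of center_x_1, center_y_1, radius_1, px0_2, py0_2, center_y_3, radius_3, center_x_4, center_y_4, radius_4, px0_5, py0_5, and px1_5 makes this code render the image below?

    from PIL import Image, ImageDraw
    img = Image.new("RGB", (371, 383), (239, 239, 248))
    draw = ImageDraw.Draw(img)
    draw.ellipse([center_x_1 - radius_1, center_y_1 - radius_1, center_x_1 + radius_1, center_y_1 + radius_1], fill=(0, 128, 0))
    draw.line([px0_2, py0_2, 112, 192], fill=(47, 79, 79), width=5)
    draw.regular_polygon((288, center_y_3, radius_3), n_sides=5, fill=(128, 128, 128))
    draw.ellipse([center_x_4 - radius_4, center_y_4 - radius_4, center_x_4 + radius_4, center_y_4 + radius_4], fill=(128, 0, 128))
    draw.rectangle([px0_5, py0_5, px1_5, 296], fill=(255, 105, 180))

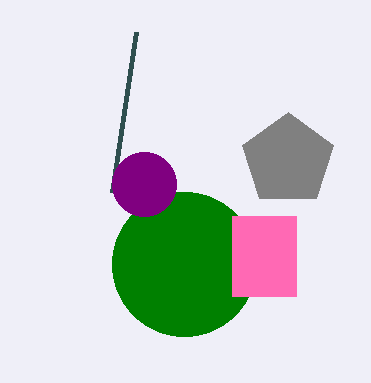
center_x_1 = 184, center_y_1 = 264, radius_1 = 72, px0_2 = 136, py0_2 = 32, center_y_3 = 160, radius_3 = 48, center_x_4 = 144, center_y_4 = 184, radius_4 = 32, px0_5 = 232, py0_5 = 216, px1_5 = 296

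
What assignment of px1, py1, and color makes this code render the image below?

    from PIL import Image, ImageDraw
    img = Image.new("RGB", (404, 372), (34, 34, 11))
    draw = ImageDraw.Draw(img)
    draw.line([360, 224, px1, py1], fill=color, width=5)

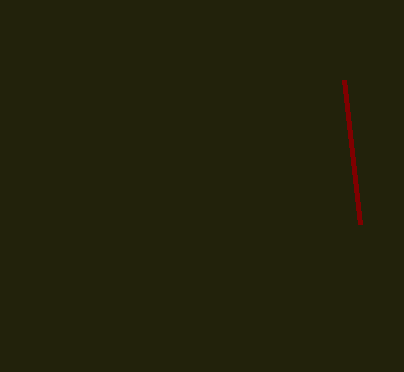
px1 = 344, py1 = 80, color = 'maroon'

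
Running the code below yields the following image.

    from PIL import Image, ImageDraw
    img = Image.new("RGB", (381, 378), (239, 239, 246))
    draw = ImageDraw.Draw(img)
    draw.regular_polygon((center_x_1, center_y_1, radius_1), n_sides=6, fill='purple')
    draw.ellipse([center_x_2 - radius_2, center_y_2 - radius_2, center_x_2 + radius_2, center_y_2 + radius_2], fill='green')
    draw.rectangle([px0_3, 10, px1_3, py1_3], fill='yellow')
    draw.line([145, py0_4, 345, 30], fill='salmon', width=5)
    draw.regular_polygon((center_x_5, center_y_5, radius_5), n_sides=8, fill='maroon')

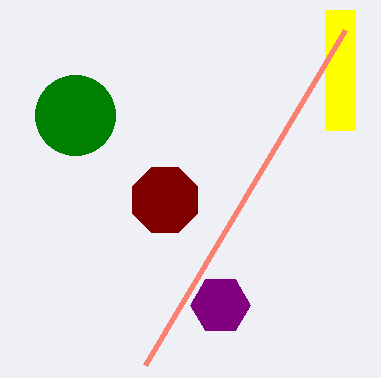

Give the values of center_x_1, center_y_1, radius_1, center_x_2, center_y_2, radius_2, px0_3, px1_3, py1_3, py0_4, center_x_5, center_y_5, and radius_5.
center_x_1 = 220, center_y_1 = 305, radius_1 = 30, center_x_2 = 75, center_y_2 = 115, radius_2 = 40, px0_3 = 325, px1_3 = 355, py1_3 = 130, py0_4 = 365, center_x_5 = 165, center_y_5 = 200, radius_5 = 35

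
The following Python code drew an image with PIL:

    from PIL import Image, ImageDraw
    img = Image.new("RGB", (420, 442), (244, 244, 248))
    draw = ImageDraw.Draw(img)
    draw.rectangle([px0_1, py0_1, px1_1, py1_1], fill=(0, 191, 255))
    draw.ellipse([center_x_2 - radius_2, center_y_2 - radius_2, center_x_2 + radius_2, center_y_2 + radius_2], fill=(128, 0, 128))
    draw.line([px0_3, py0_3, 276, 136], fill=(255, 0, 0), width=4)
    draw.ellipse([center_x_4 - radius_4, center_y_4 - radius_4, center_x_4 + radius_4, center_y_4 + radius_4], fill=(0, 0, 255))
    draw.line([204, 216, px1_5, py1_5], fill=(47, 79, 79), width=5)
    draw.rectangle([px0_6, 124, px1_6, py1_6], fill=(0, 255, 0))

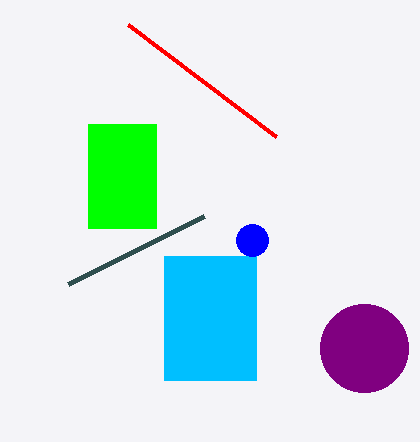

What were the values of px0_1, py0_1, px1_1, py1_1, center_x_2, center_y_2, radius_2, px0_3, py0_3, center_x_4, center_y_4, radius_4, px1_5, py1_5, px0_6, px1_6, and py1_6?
px0_1 = 164; py0_1 = 256; px1_1 = 256; py1_1 = 380; center_x_2 = 364; center_y_2 = 348; radius_2 = 44; px0_3 = 128; py0_3 = 24; center_x_4 = 252; center_y_4 = 240; radius_4 = 16; px1_5 = 68; py1_5 = 284; px0_6 = 88; px1_6 = 156; py1_6 = 228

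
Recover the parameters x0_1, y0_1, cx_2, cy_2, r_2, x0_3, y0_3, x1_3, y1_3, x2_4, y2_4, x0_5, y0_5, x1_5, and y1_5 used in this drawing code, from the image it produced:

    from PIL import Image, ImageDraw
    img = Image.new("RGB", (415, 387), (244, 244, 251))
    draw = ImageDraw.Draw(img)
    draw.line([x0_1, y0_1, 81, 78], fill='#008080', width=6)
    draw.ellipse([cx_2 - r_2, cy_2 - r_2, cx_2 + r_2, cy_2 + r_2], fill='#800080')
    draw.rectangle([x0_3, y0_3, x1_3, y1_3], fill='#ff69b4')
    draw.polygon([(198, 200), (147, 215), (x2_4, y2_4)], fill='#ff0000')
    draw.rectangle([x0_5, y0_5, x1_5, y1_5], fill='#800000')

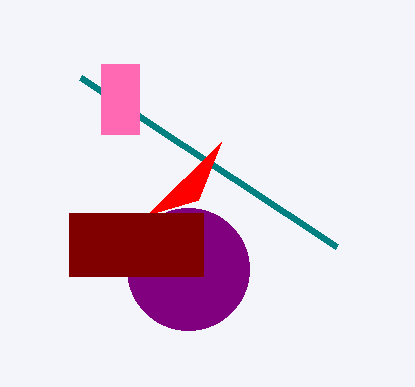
x0_1 = 337; y0_1 = 247; cx_2 = 188; cy_2 = 269; r_2 = 61; x0_3 = 101; y0_3 = 64; x1_3 = 139; y1_3 = 134; x2_4 = 221; y2_4 = 142; x0_5 = 69; y0_5 = 213; x1_5 = 203; y1_5 = 276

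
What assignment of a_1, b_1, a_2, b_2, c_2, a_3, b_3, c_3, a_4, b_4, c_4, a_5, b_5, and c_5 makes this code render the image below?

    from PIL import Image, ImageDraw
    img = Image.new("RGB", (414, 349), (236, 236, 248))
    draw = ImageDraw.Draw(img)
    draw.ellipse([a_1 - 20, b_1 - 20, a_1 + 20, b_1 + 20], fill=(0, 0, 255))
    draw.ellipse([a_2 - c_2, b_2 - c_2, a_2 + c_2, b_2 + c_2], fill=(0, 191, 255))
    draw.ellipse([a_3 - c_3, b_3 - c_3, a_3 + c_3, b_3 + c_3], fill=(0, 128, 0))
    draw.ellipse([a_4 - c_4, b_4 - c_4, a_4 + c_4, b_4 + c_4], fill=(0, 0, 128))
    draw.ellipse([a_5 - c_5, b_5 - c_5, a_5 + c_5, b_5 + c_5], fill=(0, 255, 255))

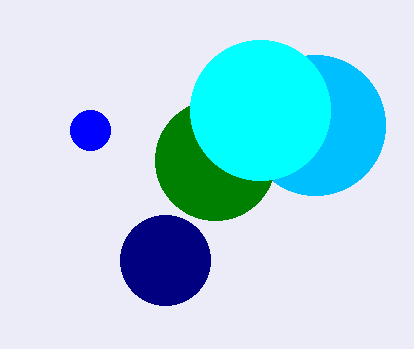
a_1 = 90
b_1 = 130
a_2 = 315
b_2 = 125
c_2 = 70
a_3 = 215
b_3 = 160
c_3 = 60
a_4 = 165
b_4 = 260
c_4 = 45
a_5 = 260
b_5 = 110
c_5 = 70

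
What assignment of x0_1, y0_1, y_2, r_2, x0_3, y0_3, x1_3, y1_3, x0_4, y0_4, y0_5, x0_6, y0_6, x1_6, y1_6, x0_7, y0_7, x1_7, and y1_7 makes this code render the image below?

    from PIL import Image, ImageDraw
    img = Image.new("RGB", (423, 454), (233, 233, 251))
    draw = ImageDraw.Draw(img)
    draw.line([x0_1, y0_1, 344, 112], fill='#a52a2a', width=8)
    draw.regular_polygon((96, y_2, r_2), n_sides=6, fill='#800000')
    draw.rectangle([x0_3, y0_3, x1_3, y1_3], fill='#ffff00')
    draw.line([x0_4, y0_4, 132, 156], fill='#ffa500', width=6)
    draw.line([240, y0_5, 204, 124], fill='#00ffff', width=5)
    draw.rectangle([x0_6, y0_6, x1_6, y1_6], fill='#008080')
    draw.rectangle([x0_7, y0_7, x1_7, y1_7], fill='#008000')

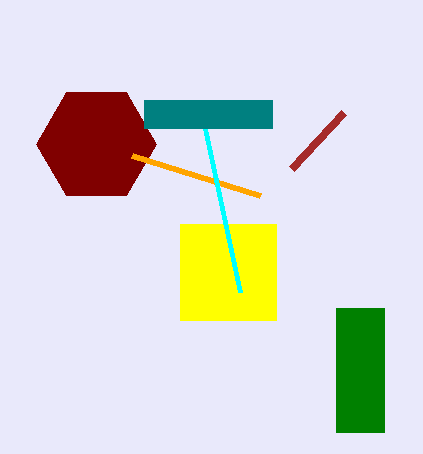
x0_1 = 292
y0_1 = 168
y_2 = 144
r_2 = 60
x0_3 = 180
y0_3 = 224
x1_3 = 276
y1_3 = 320
x0_4 = 260
y0_4 = 196
y0_5 = 292
x0_6 = 144
y0_6 = 100
x1_6 = 272
y1_6 = 128
x0_7 = 336
y0_7 = 308
x1_7 = 384
y1_7 = 432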